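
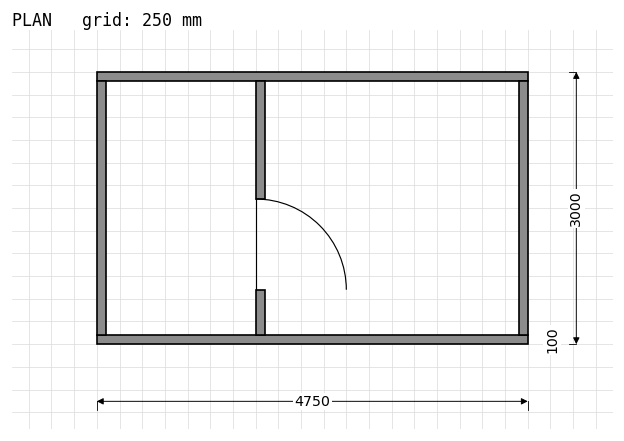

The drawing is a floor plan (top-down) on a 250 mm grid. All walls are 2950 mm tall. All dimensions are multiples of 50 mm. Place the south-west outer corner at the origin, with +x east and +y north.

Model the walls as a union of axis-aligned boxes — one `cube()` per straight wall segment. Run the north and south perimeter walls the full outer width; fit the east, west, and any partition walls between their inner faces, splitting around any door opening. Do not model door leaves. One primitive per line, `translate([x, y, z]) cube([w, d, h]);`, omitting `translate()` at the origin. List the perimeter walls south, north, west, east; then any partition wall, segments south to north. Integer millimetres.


cube([4750, 100, 2950]);
translate([0, 2900, 0]) cube([4750, 100, 2950]);
translate([0, 100, 0]) cube([100, 2800, 2950]);
translate([4650, 100, 0]) cube([100, 2800, 2950]);
translate([1750, 100, 0]) cube([100, 500, 2950]);
translate([1750, 1600, 0]) cube([100, 1300, 2950]);


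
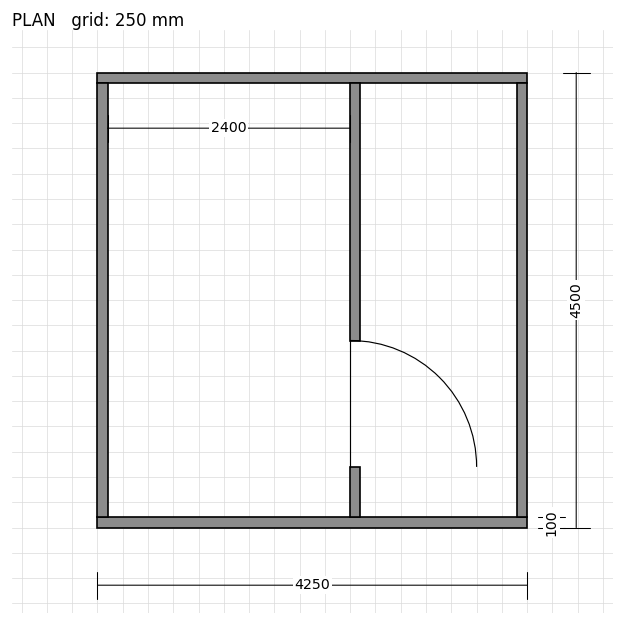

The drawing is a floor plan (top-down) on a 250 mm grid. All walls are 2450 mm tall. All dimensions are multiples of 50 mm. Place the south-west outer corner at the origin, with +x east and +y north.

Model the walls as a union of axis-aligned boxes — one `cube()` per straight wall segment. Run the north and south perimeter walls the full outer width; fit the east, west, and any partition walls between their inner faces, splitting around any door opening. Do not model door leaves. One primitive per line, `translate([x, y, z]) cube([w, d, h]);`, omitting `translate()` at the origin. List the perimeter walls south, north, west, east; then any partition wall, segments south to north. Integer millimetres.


cube([4250, 100, 2450]);
translate([0, 4400, 0]) cube([4250, 100, 2450]);
translate([0, 100, 0]) cube([100, 4300, 2450]);
translate([4150, 100, 0]) cube([100, 4300, 2450]);
translate([2500, 100, 0]) cube([100, 500, 2450]);
translate([2500, 1850, 0]) cube([100, 2550, 2450]);


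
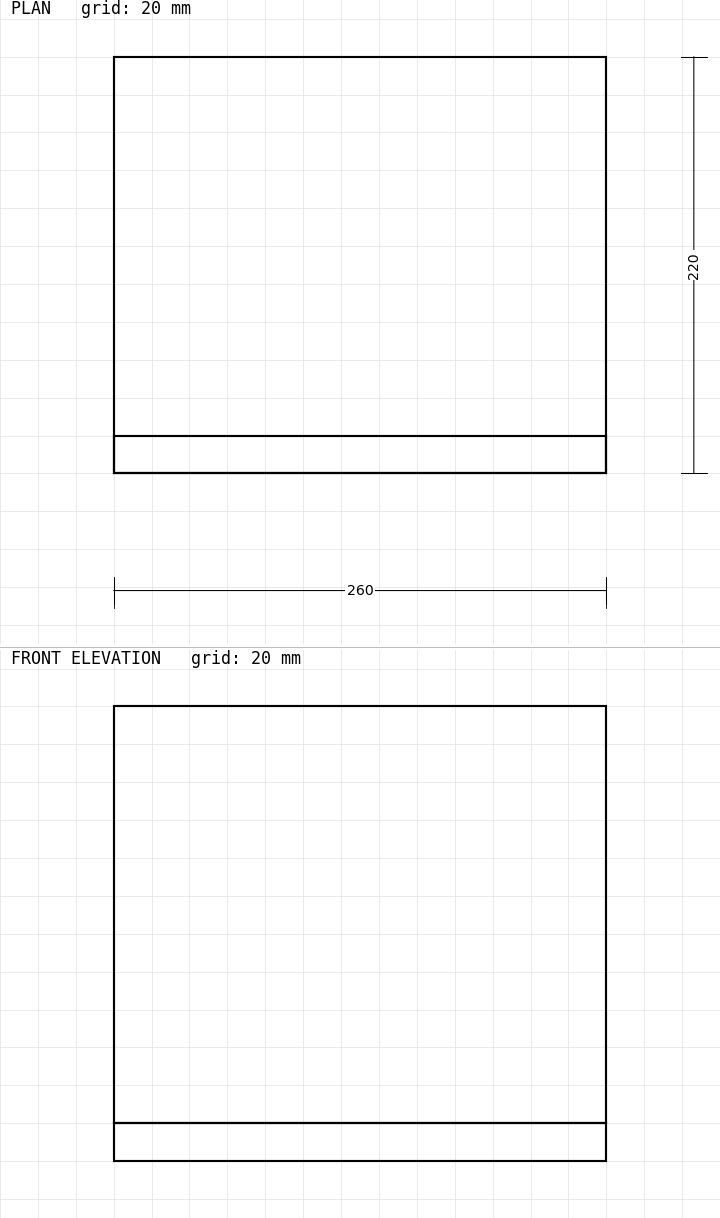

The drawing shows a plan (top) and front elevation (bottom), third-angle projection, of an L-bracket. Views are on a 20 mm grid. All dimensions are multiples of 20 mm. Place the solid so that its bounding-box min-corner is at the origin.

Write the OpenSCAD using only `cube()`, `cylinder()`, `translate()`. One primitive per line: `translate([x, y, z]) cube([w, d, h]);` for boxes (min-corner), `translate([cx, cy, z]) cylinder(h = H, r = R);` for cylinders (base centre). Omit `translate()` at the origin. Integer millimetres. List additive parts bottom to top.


cube([260, 220, 20]);
translate([0, 0, 20]) cube([260, 20, 220]);


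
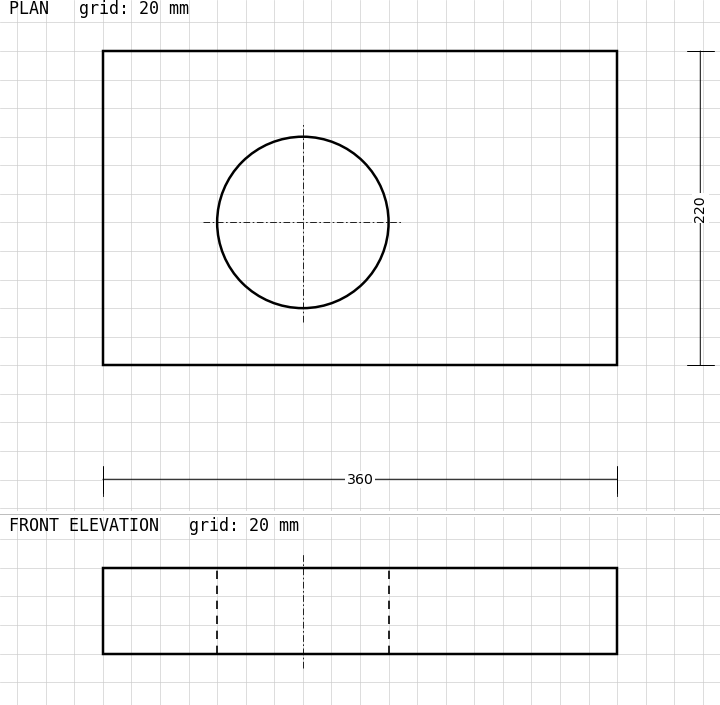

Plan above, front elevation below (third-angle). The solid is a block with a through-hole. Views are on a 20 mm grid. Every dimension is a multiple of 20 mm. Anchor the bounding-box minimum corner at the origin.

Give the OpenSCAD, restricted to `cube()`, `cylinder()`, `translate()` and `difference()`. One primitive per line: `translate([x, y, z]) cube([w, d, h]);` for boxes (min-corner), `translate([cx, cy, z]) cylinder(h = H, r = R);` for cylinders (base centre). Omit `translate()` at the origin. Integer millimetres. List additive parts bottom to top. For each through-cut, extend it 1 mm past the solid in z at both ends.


difference() {
  cube([360, 220, 60]);
  translate([140, 100, -1]) cylinder(h = 62, r = 60);
}


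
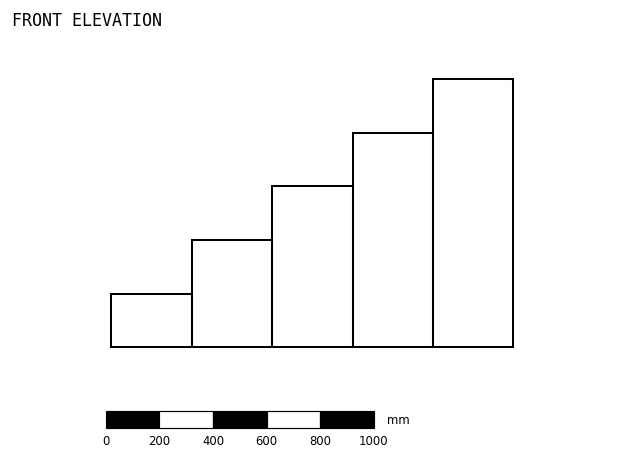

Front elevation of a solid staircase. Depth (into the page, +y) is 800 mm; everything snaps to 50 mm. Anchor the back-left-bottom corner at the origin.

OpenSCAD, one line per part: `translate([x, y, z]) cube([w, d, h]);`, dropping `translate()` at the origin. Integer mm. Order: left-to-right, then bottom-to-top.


cube([300, 800, 200]);
translate([300, 0, 0]) cube([300, 800, 400]);
translate([600, 0, 0]) cube([300, 800, 600]);
translate([900, 0, 0]) cube([300, 800, 800]);
translate([1200, 0, 0]) cube([300, 800, 1000]);


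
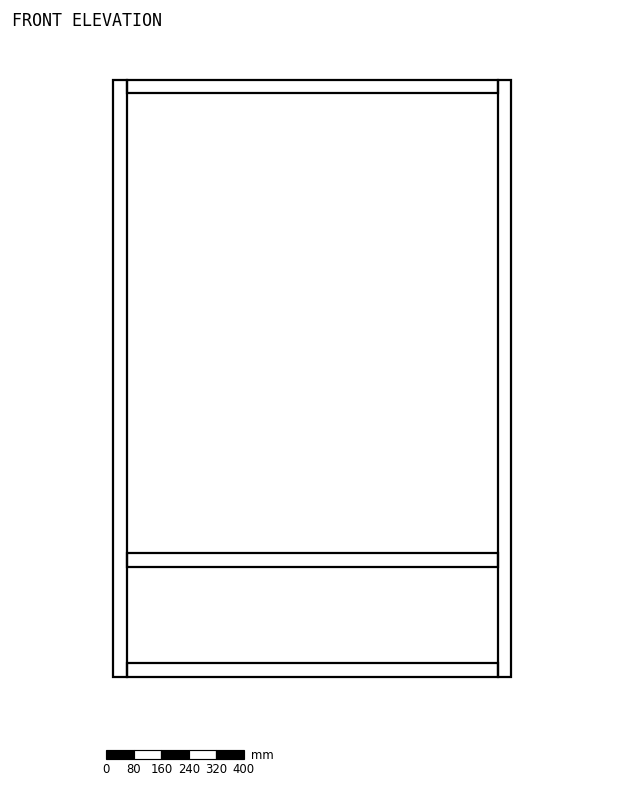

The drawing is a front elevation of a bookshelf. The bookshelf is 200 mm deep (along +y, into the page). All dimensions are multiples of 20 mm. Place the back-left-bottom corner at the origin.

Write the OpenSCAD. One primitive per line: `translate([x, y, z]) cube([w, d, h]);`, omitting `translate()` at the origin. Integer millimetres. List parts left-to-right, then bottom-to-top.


cube([40, 200, 1740]);
translate([40, 0, 0]) cube([1080, 200, 40]);
translate([40, 0, 320]) cube([1080, 200, 40]);
translate([40, 0, 1700]) cube([1080, 200, 40]);
translate([1120, 0, 0]) cube([40, 200, 1740]);


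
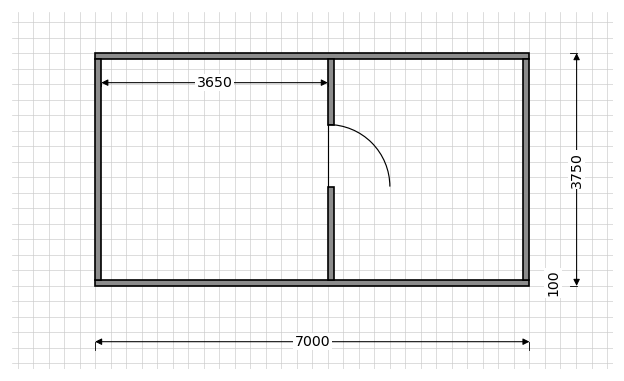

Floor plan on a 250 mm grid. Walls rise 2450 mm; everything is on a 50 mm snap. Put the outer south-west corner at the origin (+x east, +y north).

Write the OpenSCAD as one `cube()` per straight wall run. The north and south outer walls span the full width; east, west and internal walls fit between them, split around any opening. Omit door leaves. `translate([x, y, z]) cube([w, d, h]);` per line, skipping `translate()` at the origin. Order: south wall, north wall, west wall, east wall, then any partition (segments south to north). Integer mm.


cube([7000, 100, 2450]);
translate([0, 3650, 0]) cube([7000, 100, 2450]);
translate([0, 100, 0]) cube([100, 3550, 2450]);
translate([6900, 100, 0]) cube([100, 3550, 2450]);
translate([3750, 100, 0]) cube([100, 1500, 2450]);
translate([3750, 2600, 0]) cube([100, 1050, 2450]);


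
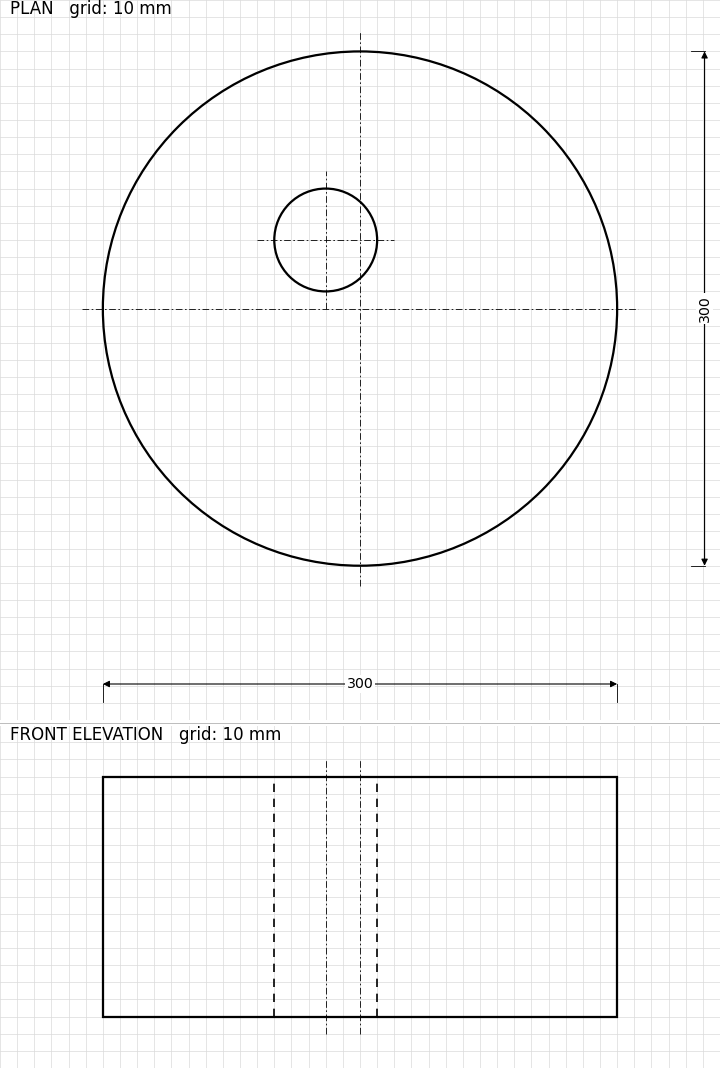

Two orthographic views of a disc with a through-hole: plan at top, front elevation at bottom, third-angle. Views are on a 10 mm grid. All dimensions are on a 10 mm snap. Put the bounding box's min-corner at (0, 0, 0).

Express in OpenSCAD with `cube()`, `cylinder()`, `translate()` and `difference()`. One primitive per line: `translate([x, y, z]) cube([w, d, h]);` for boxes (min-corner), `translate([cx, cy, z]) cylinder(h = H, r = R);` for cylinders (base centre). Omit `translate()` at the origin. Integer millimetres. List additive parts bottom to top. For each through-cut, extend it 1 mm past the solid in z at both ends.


difference() {
  translate([150, 150, 0]) cylinder(h = 140, r = 150);
  translate([130, 190, -1]) cylinder(h = 142, r = 30);
}


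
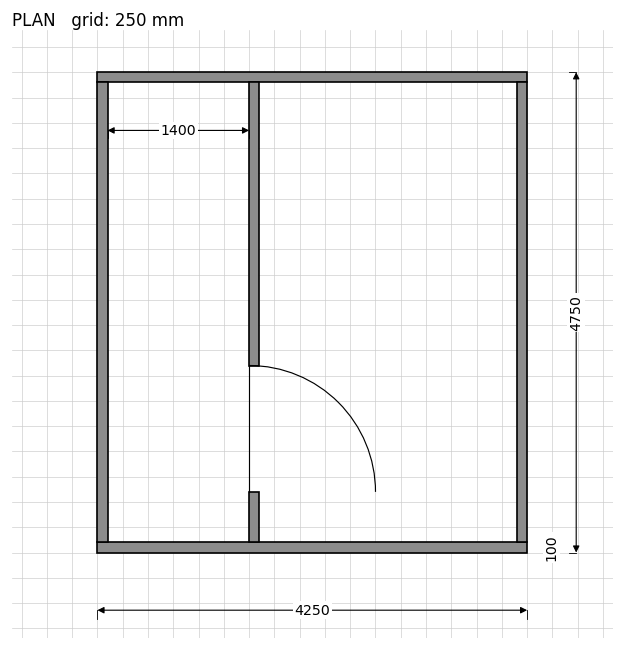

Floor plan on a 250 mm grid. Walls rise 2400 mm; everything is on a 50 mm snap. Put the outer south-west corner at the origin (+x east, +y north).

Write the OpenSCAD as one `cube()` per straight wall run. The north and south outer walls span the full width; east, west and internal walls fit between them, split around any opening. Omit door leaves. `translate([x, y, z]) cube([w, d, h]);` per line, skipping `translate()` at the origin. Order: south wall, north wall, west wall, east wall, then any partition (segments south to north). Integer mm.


cube([4250, 100, 2400]);
translate([0, 4650, 0]) cube([4250, 100, 2400]);
translate([0, 100, 0]) cube([100, 4550, 2400]);
translate([4150, 100, 0]) cube([100, 4550, 2400]);
translate([1500, 100, 0]) cube([100, 500, 2400]);
translate([1500, 1850, 0]) cube([100, 2800, 2400]);


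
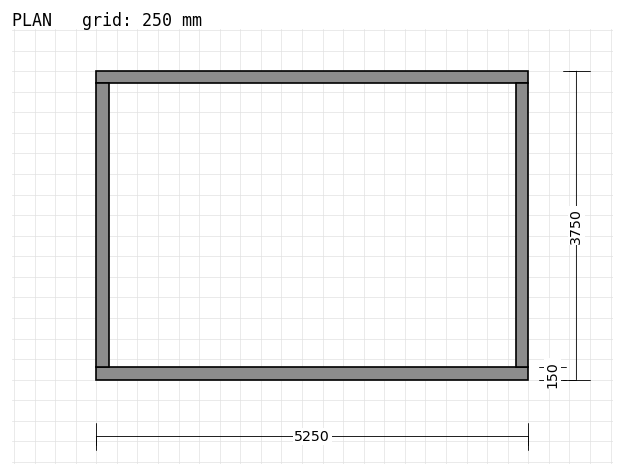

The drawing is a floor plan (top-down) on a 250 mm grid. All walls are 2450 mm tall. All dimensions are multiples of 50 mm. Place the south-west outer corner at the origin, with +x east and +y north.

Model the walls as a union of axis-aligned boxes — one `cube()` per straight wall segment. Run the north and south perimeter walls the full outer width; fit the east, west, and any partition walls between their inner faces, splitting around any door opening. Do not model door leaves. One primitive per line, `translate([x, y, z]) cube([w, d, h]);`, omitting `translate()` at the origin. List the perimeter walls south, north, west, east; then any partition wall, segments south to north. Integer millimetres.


cube([5250, 150, 2450]);
translate([0, 3600, 0]) cube([5250, 150, 2450]);
translate([0, 150, 0]) cube([150, 3450, 2450]);
translate([5100, 150, 0]) cube([150, 3450, 2450]);


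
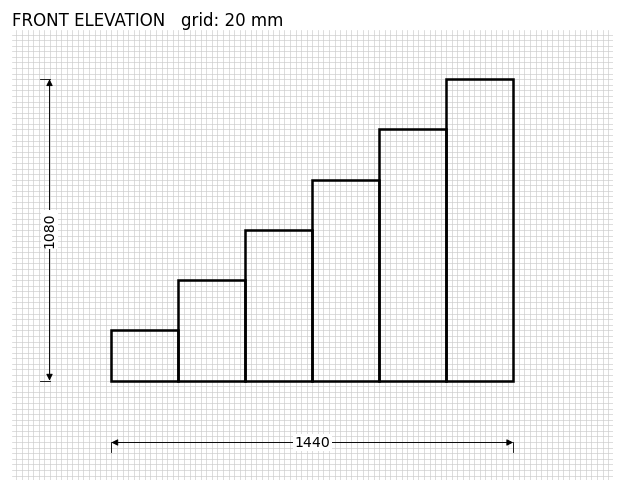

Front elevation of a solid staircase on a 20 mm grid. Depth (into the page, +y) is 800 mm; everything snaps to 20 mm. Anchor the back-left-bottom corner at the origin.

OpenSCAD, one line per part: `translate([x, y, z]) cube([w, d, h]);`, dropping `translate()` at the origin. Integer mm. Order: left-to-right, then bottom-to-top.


cube([240, 800, 180]);
translate([240, 0, 0]) cube([240, 800, 360]);
translate([480, 0, 0]) cube([240, 800, 540]);
translate([720, 0, 0]) cube([240, 800, 720]);
translate([960, 0, 0]) cube([240, 800, 900]);
translate([1200, 0, 0]) cube([240, 800, 1080]);


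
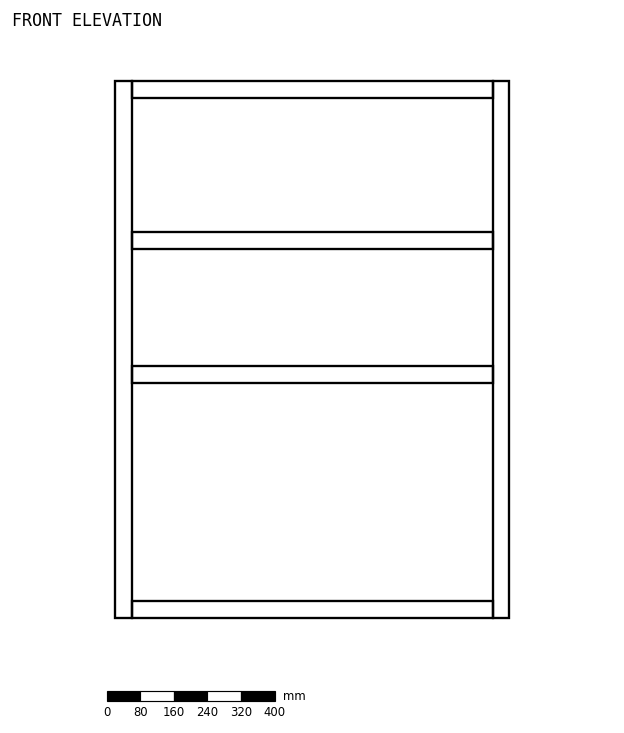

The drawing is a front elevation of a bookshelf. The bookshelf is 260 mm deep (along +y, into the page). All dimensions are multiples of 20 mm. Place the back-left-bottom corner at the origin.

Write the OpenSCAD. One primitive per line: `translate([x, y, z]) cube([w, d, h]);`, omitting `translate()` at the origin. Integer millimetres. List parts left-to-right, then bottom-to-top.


cube([40, 260, 1280]);
translate([40, 0, 0]) cube([860, 260, 40]);
translate([40, 0, 560]) cube([860, 260, 40]);
translate([40, 0, 880]) cube([860, 260, 40]);
translate([40, 0, 1240]) cube([860, 260, 40]);
translate([900, 0, 0]) cube([40, 260, 1280]);


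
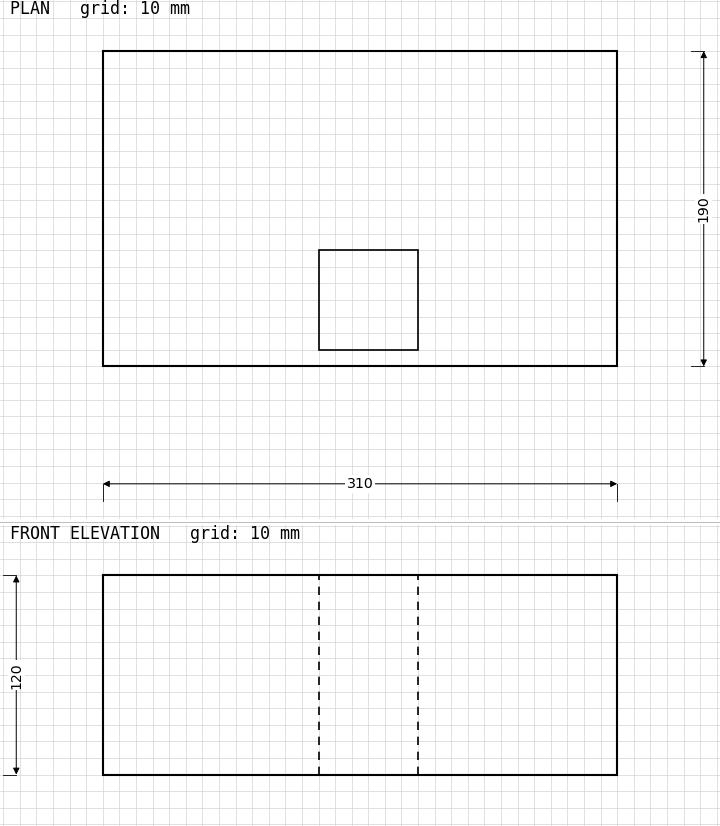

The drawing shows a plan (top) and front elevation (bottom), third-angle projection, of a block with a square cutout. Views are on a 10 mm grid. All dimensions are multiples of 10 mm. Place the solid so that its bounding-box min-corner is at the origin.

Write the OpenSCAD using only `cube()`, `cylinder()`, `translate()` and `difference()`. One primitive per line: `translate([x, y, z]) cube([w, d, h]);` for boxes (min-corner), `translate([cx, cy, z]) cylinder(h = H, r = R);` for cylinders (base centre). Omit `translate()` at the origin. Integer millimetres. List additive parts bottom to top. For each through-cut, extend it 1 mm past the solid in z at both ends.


difference() {
  cube([310, 190, 120]);
  translate([130, 10, -1]) cube([60, 60, 122]);
}


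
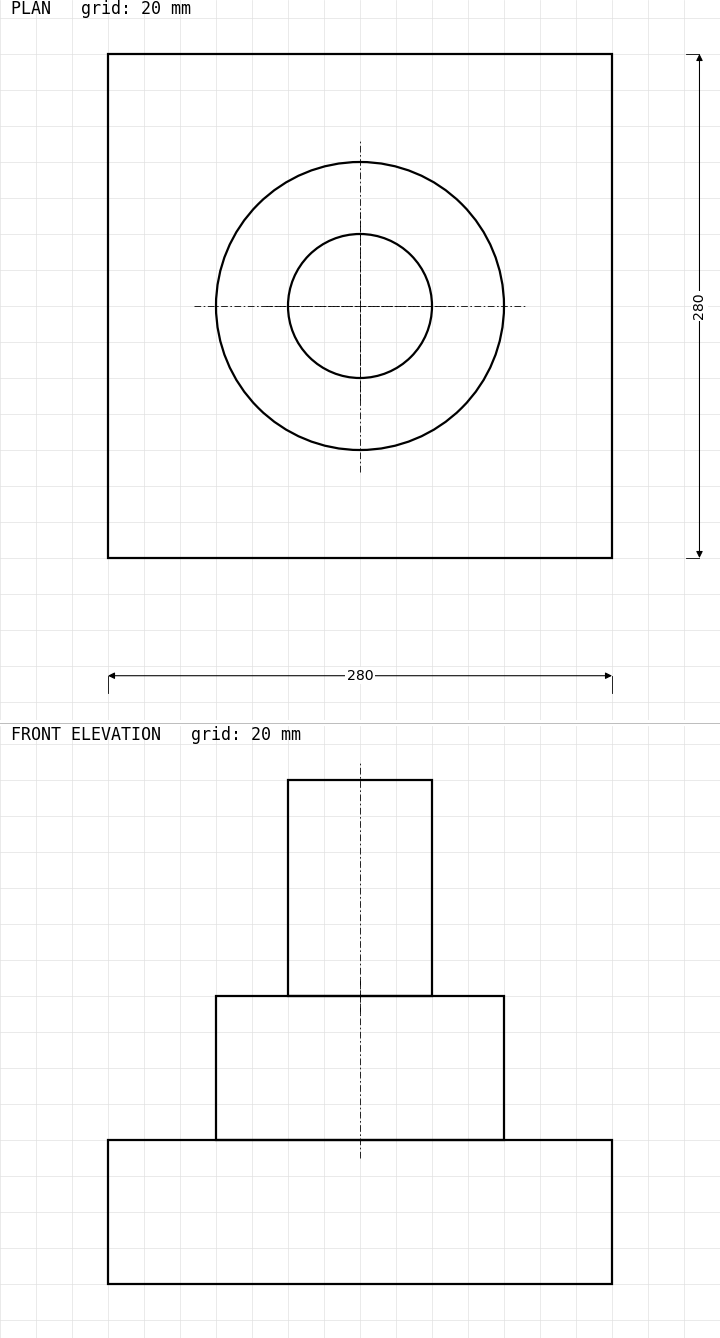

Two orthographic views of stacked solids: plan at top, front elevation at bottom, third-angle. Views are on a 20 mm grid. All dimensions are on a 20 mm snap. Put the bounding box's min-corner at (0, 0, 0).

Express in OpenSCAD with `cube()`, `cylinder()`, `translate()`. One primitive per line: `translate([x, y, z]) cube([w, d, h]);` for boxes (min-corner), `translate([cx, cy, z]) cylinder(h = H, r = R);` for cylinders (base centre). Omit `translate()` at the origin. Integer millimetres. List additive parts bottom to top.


cube([280, 280, 80]);
translate([140, 140, 80]) cylinder(h = 80, r = 80);
translate([140, 140, 160]) cylinder(h = 120, r = 40);


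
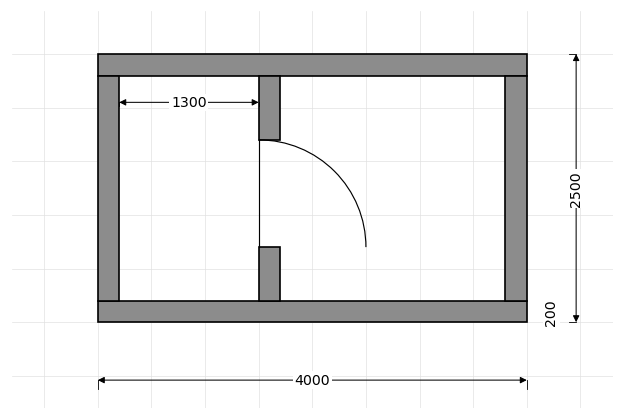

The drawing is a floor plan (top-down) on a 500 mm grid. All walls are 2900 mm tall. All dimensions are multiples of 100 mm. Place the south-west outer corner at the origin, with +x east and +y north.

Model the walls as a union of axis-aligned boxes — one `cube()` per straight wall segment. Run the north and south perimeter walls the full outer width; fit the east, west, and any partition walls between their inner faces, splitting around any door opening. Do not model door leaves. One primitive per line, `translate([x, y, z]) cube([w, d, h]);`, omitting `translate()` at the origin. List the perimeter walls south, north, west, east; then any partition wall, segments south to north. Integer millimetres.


cube([4000, 200, 2900]);
translate([0, 2300, 0]) cube([4000, 200, 2900]);
translate([0, 200, 0]) cube([200, 2100, 2900]);
translate([3800, 200, 0]) cube([200, 2100, 2900]);
translate([1500, 200, 0]) cube([200, 500, 2900]);
translate([1500, 1700, 0]) cube([200, 600, 2900]);


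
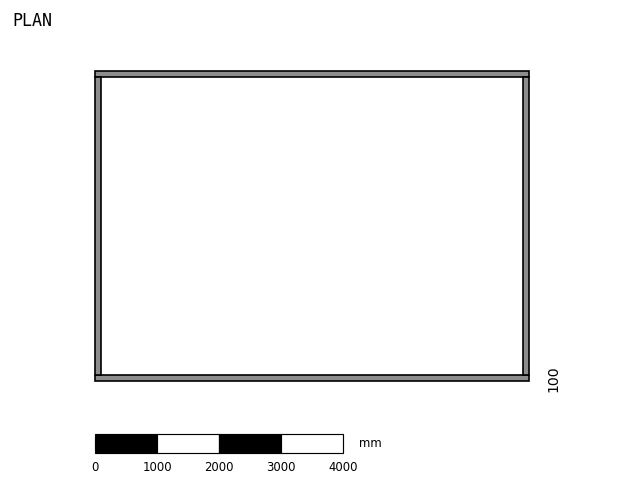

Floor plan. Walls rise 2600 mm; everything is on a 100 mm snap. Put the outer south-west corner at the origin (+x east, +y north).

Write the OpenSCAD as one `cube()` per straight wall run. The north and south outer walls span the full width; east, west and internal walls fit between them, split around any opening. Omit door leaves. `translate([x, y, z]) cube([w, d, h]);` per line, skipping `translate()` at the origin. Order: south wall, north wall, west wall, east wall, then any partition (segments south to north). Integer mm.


cube([7000, 100, 2600]);
translate([0, 4900, 0]) cube([7000, 100, 2600]);
translate([0, 100, 0]) cube([100, 4800, 2600]);
translate([6900, 100, 0]) cube([100, 4800, 2600]);


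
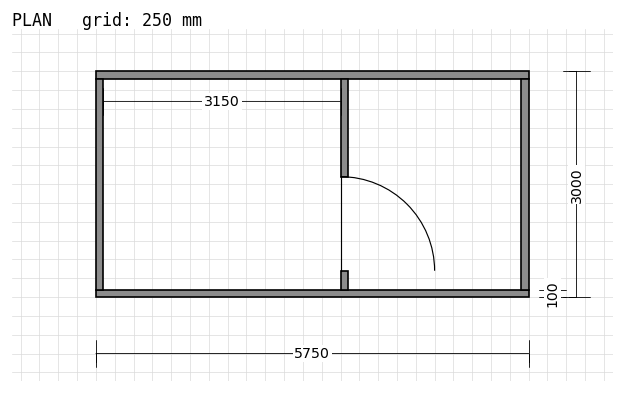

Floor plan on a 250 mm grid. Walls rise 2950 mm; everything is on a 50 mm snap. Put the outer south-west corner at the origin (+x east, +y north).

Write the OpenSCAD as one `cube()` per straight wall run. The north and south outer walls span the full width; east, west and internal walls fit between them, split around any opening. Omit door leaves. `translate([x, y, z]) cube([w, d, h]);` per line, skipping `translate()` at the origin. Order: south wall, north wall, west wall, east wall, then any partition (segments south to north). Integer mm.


cube([5750, 100, 2950]);
translate([0, 2900, 0]) cube([5750, 100, 2950]);
translate([0, 100, 0]) cube([100, 2800, 2950]);
translate([5650, 100, 0]) cube([100, 2800, 2950]);
translate([3250, 100, 0]) cube([100, 250, 2950]);
translate([3250, 1600, 0]) cube([100, 1300, 2950]);


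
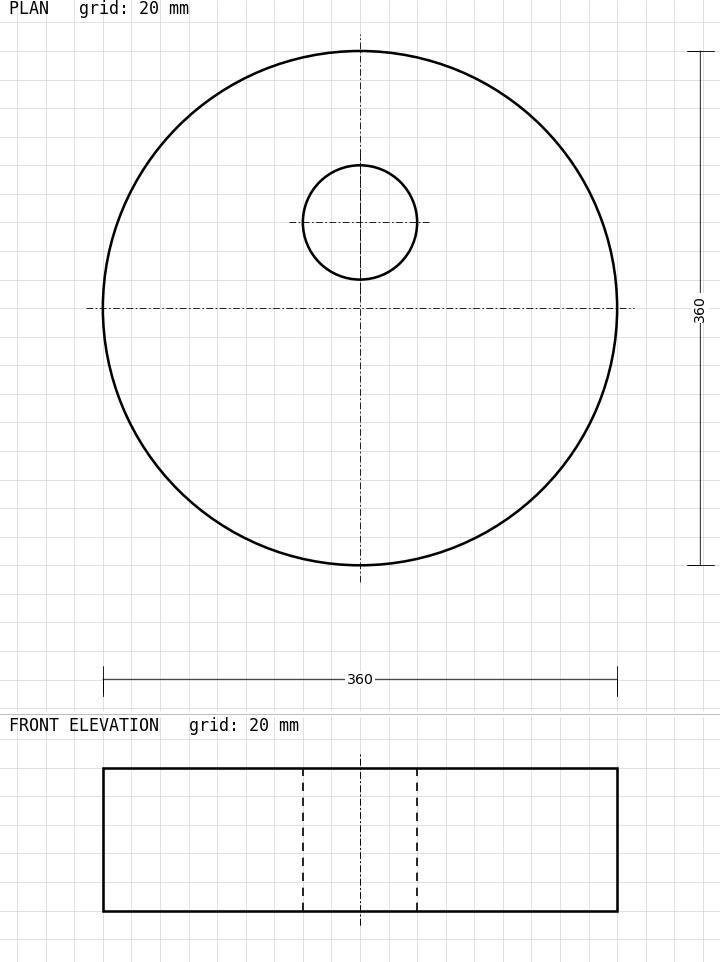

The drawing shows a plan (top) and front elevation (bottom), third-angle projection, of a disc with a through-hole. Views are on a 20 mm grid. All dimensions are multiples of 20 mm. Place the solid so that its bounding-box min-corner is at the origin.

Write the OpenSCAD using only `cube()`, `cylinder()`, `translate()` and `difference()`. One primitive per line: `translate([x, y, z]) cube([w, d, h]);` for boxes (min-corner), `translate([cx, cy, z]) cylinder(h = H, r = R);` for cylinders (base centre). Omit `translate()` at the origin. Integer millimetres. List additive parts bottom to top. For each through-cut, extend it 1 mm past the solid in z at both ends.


difference() {
  translate([180, 180, 0]) cylinder(h = 100, r = 180);
  translate([180, 240, -1]) cylinder(h = 102, r = 40);
}


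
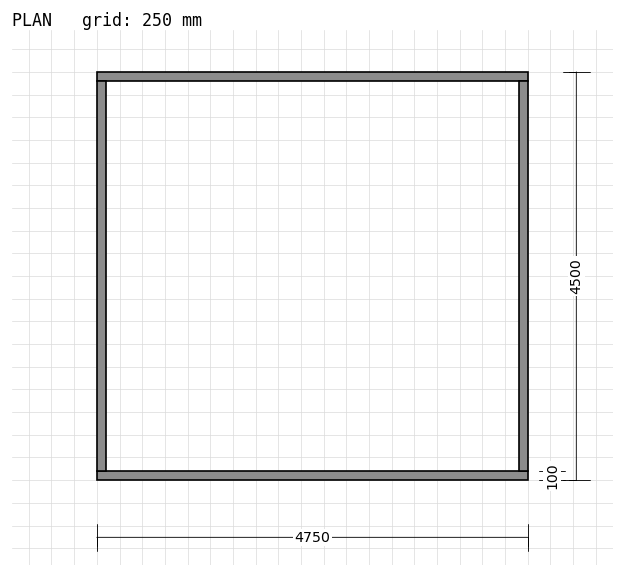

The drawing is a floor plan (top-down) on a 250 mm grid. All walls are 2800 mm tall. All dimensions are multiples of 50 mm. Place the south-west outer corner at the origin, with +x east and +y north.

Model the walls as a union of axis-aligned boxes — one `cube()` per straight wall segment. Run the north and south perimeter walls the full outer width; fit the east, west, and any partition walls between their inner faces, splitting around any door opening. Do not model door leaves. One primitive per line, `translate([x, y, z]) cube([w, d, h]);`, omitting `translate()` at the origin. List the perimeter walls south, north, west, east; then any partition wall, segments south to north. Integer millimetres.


cube([4750, 100, 2800]);
translate([0, 4400, 0]) cube([4750, 100, 2800]);
translate([0, 100, 0]) cube([100, 4300, 2800]);
translate([4650, 100, 0]) cube([100, 4300, 2800]);


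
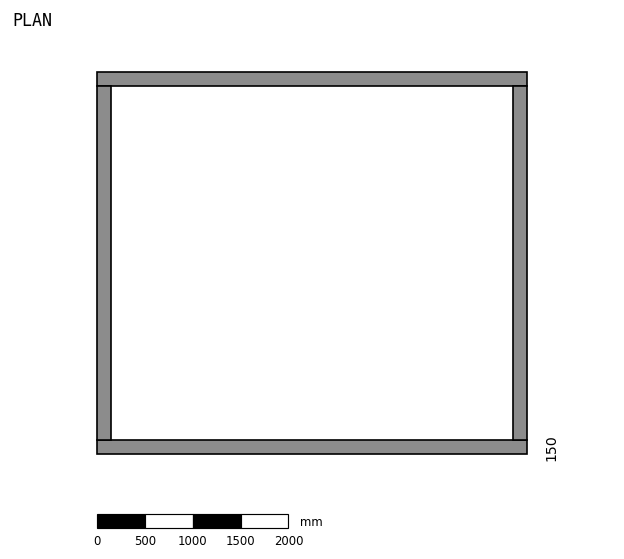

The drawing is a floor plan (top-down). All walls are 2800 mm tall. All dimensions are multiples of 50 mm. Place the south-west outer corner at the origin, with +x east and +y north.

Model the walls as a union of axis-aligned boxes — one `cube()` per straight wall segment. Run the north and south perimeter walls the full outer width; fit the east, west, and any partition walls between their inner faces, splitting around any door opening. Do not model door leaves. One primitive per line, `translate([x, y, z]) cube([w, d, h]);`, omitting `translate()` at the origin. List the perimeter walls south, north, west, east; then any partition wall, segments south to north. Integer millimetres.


cube([4500, 150, 2800]);
translate([0, 3850, 0]) cube([4500, 150, 2800]);
translate([0, 150, 0]) cube([150, 3700, 2800]);
translate([4350, 150, 0]) cube([150, 3700, 2800]);


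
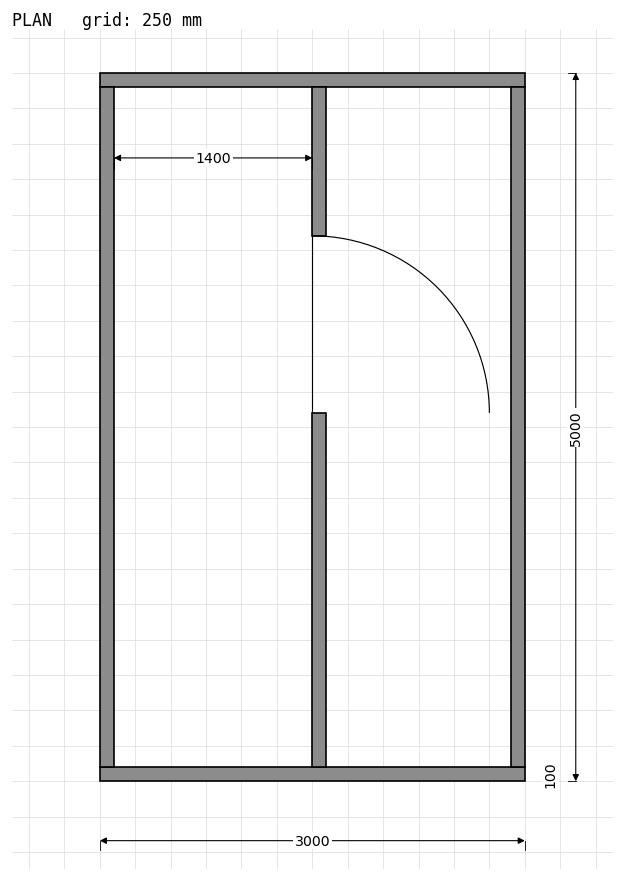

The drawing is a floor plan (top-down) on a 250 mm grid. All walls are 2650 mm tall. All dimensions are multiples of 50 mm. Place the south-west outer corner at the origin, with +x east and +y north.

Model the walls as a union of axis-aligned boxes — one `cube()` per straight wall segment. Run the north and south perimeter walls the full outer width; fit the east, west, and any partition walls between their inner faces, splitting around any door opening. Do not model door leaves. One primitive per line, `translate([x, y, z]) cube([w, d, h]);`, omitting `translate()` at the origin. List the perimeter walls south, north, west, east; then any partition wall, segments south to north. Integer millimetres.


cube([3000, 100, 2650]);
translate([0, 4900, 0]) cube([3000, 100, 2650]);
translate([0, 100, 0]) cube([100, 4800, 2650]);
translate([2900, 100, 0]) cube([100, 4800, 2650]);
translate([1500, 100, 0]) cube([100, 2500, 2650]);
translate([1500, 3850, 0]) cube([100, 1050, 2650]);


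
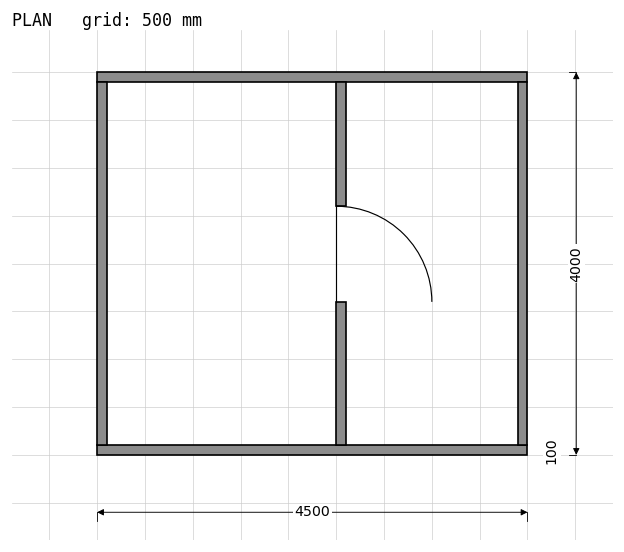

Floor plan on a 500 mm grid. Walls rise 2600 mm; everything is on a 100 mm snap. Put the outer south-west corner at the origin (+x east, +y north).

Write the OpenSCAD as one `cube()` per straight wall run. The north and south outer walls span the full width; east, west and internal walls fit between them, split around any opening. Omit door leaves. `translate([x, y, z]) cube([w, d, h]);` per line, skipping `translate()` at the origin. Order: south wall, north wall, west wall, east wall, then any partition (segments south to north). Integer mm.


cube([4500, 100, 2600]);
translate([0, 3900, 0]) cube([4500, 100, 2600]);
translate([0, 100, 0]) cube([100, 3800, 2600]);
translate([4400, 100, 0]) cube([100, 3800, 2600]);
translate([2500, 100, 0]) cube([100, 1500, 2600]);
translate([2500, 2600, 0]) cube([100, 1300, 2600]);


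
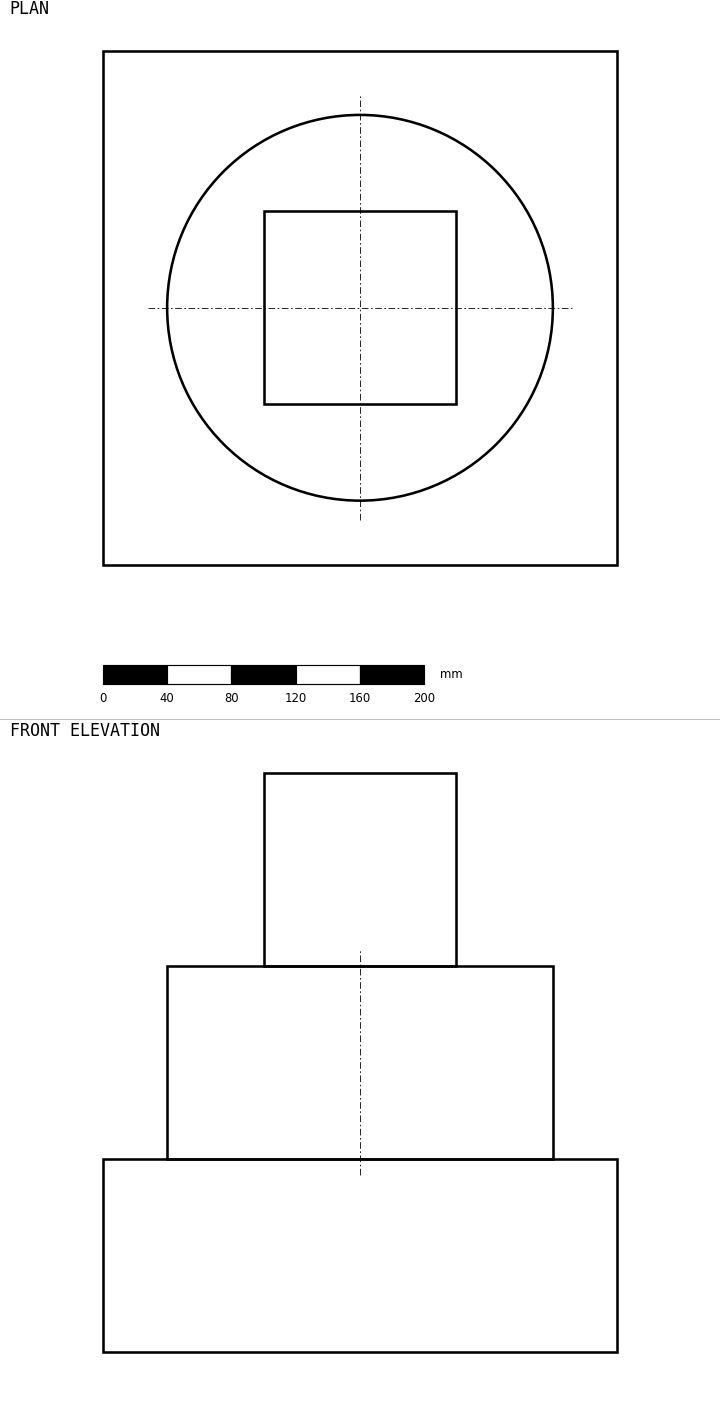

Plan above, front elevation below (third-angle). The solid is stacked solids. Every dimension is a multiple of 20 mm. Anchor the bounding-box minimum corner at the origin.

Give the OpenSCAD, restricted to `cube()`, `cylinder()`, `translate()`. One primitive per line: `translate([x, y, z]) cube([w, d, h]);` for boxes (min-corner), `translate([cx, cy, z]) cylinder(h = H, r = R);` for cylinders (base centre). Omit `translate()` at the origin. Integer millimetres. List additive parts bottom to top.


cube([320, 320, 120]);
translate([160, 160, 120]) cylinder(h = 120, r = 120);
translate([100, 100, 240]) cube([120, 120, 120]);


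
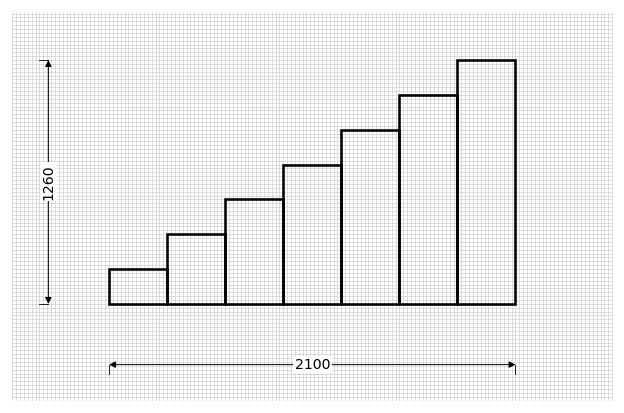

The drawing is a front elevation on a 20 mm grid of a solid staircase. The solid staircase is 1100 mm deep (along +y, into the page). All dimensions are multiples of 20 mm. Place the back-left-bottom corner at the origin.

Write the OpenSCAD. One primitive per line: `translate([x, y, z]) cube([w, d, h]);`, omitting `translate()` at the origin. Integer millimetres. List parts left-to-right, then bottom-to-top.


cube([300, 1100, 180]);
translate([300, 0, 0]) cube([300, 1100, 360]);
translate([600, 0, 0]) cube([300, 1100, 540]);
translate([900, 0, 0]) cube([300, 1100, 720]);
translate([1200, 0, 0]) cube([300, 1100, 900]);
translate([1500, 0, 0]) cube([300, 1100, 1080]);
translate([1800, 0, 0]) cube([300, 1100, 1260]);


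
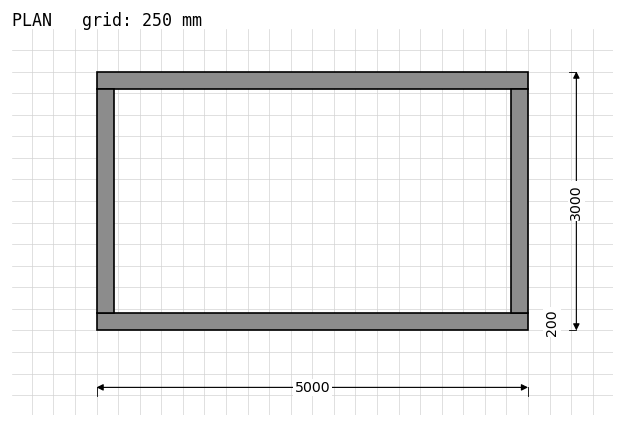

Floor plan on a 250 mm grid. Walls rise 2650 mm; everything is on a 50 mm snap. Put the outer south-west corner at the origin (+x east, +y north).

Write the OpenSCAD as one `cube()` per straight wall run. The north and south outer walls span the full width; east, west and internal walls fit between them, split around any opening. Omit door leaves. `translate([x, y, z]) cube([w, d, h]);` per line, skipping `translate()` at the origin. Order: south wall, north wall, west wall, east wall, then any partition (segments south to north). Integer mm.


cube([5000, 200, 2650]);
translate([0, 2800, 0]) cube([5000, 200, 2650]);
translate([0, 200, 0]) cube([200, 2600, 2650]);
translate([4800, 200, 0]) cube([200, 2600, 2650]);


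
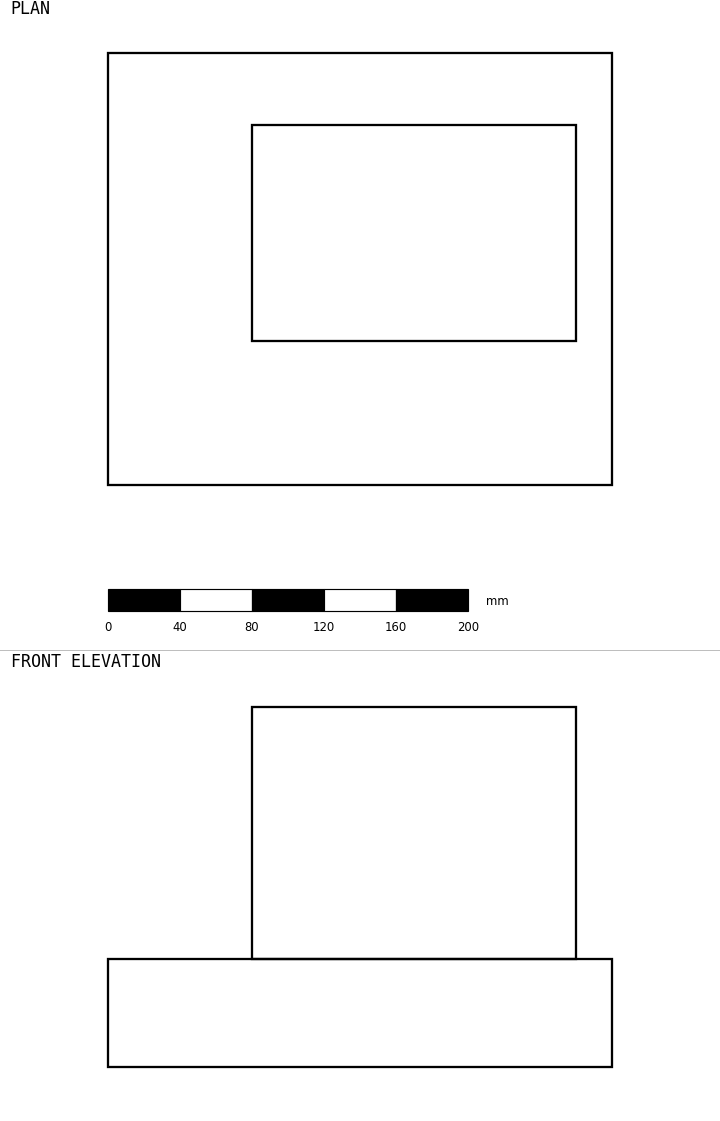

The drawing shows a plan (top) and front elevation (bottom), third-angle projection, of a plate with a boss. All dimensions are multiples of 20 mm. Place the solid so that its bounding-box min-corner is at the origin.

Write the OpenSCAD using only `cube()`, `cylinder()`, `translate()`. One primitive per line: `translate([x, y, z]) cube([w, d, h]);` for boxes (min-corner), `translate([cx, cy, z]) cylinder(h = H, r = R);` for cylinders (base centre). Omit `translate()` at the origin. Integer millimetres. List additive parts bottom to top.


cube([280, 240, 60]);
translate([80, 80, 60]) cube([180, 120, 140]);


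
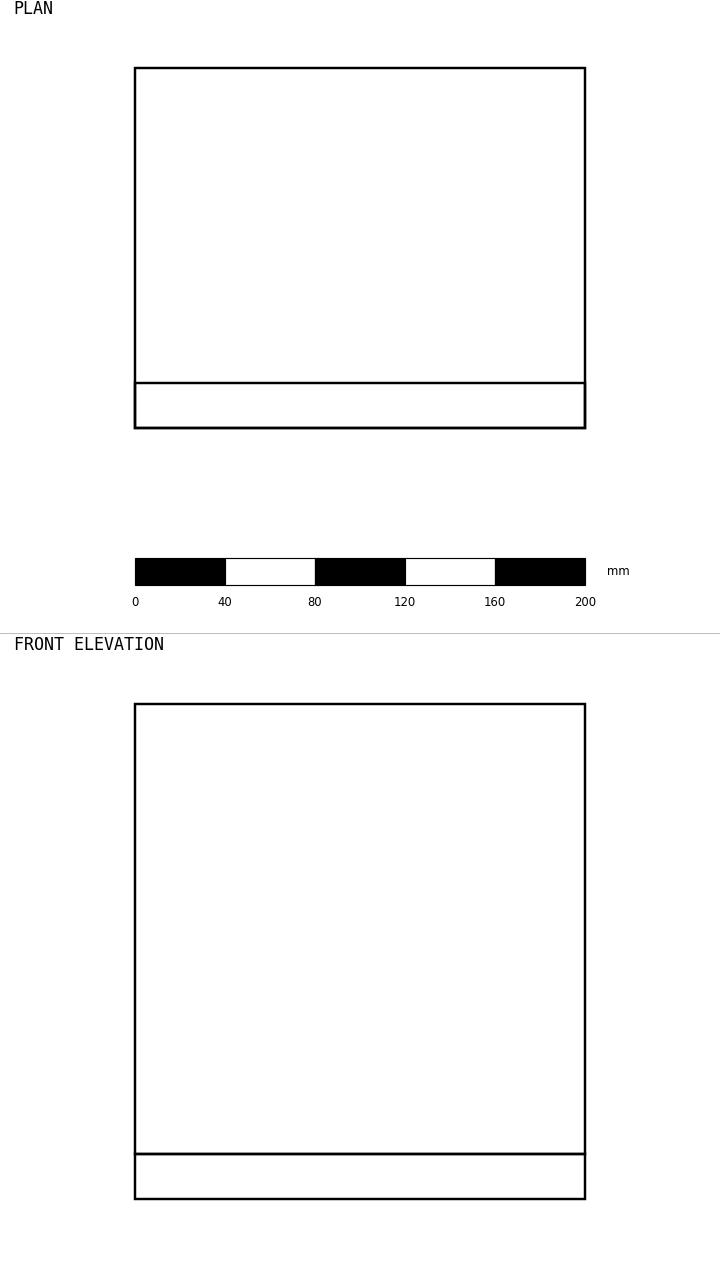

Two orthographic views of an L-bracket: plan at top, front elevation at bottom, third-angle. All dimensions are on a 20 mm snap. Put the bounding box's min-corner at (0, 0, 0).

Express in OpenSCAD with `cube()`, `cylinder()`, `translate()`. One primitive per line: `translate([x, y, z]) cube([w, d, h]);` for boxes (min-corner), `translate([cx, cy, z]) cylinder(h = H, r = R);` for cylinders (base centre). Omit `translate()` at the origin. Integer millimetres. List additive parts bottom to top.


cube([200, 160, 20]);
translate([0, 0, 20]) cube([200, 20, 200]);


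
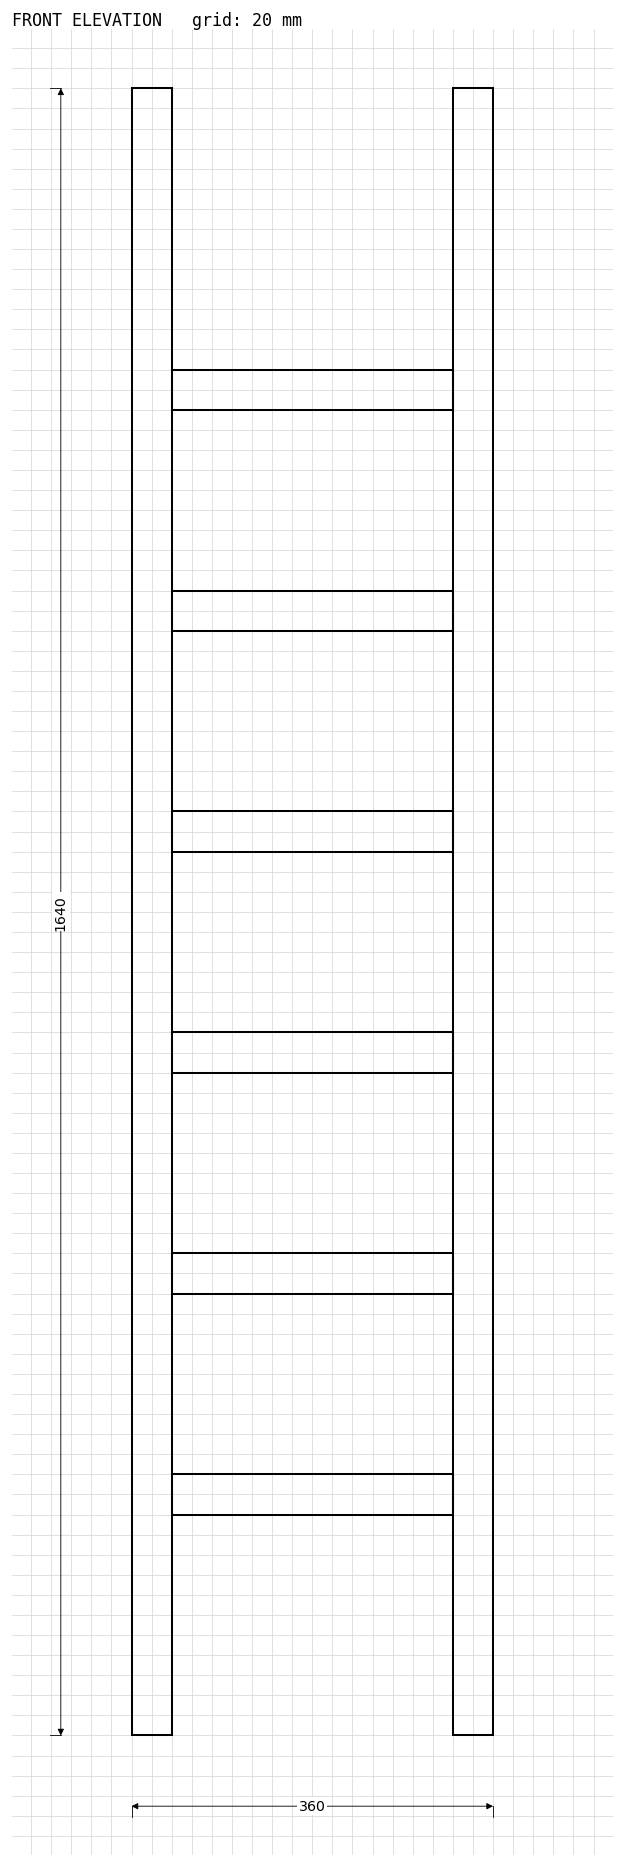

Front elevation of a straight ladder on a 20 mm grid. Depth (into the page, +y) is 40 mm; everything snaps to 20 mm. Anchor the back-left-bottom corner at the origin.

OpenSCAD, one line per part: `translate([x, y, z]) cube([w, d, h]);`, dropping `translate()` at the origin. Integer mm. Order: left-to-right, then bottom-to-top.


cube([40, 40, 1640]);
translate([40, 0, 220]) cube([280, 40, 40]);
translate([40, 0, 440]) cube([280, 40, 40]);
translate([40, 0, 660]) cube([280, 40, 40]);
translate([40, 0, 880]) cube([280, 40, 40]);
translate([40, 0, 1100]) cube([280, 40, 40]);
translate([40, 0, 1320]) cube([280, 40, 40]);
translate([320, 0, 0]) cube([40, 40, 1640]);


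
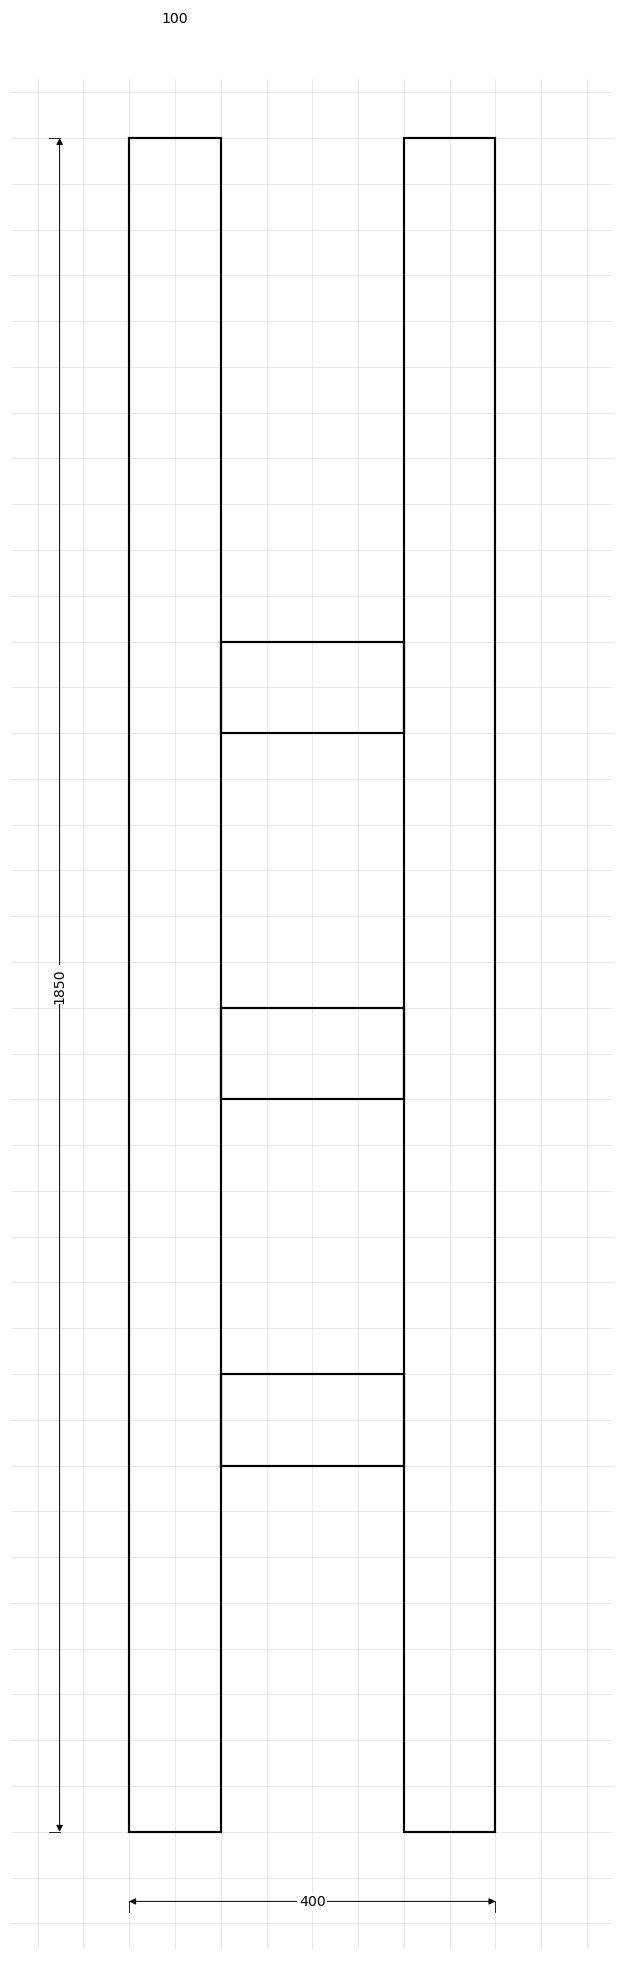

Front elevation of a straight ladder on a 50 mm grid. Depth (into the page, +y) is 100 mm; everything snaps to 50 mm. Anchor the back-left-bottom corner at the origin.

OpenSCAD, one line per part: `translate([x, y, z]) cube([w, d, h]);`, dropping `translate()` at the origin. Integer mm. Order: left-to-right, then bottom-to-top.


cube([100, 100, 1850]);
translate([100, 0, 400]) cube([200, 100, 100]);
translate([100, 0, 800]) cube([200, 100, 100]);
translate([100, 0, 1200]) cube([200, 100, 100]);
translate([300, 0, 0]) cube([100, 100, 1850]);


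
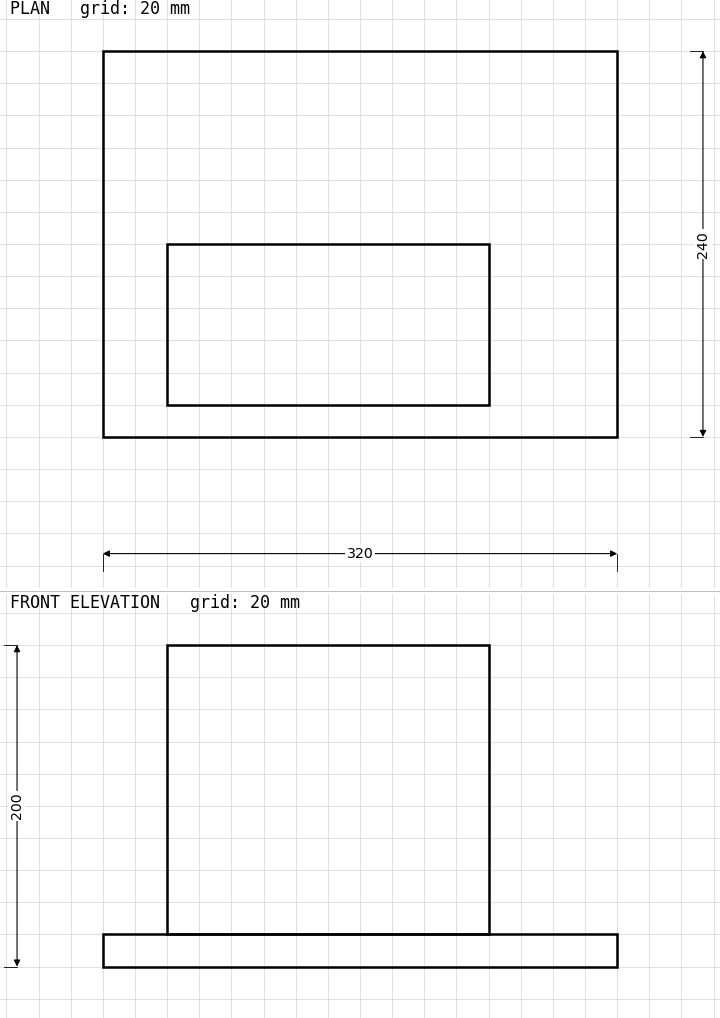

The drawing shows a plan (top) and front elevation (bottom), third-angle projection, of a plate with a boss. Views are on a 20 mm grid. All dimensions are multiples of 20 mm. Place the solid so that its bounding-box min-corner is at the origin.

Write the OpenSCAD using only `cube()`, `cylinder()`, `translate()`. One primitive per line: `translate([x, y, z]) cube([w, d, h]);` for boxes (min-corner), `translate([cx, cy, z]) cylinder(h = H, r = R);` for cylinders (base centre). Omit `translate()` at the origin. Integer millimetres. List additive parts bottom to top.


cube([320, 240, 20]);
translate([40, 20, 20]) cube([200, 100, 180]);


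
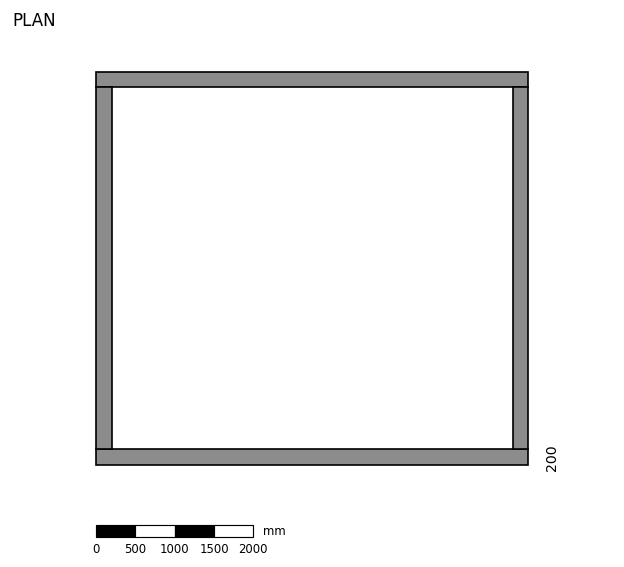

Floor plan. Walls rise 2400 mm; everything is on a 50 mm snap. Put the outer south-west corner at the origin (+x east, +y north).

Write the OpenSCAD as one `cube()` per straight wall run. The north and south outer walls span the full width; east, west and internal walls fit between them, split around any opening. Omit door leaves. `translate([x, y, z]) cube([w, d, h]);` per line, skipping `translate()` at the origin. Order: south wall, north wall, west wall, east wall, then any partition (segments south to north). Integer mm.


cube([5500, 200, 2400]);
translate([0, 4800, 0]) cube([5500, 200, 2400]);
translate([0, 200, 0]) cube([200, 4600, 2400]);
translate([5300, 200, 0]) cube([200, 4600, 2400]);


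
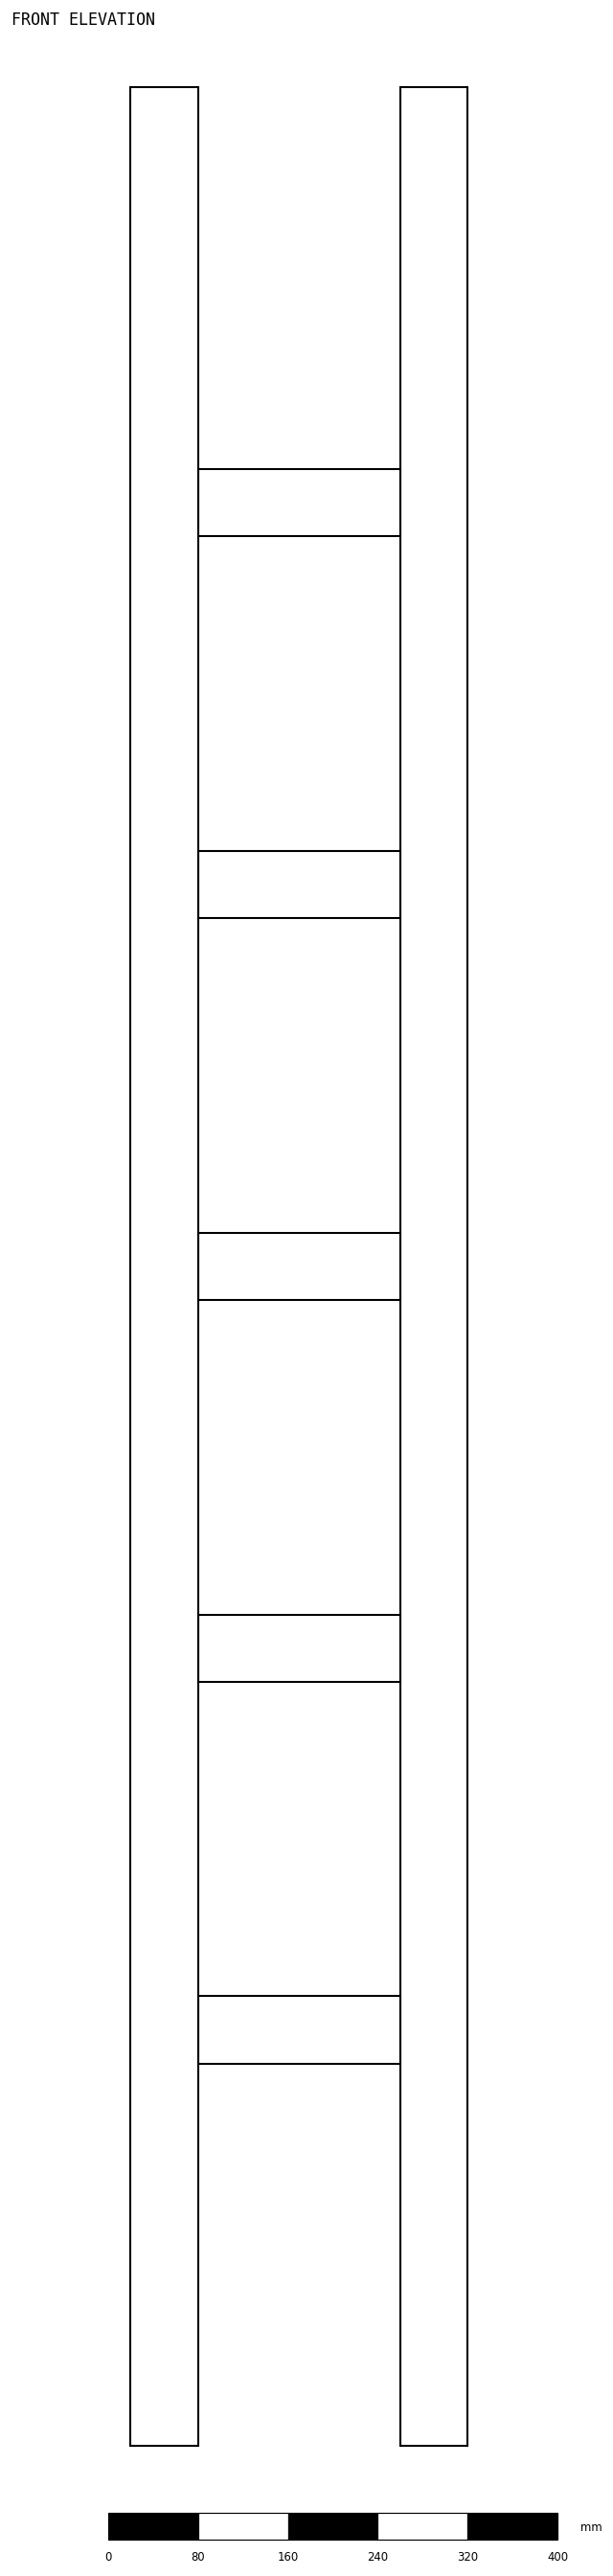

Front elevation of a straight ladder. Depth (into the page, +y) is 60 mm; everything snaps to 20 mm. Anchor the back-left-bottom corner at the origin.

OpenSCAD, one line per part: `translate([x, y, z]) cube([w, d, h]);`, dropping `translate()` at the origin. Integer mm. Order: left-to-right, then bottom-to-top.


cube([60, 60, 2100]);
translate([60, 0, 340]) cube([180, 60, 60]);
translate([60, 0, 680]) cube([180, 60, 60]);
translate([60, 0, 1020]) cube([180, 60, 60]);
translate([60, 0, 1360]) cube([180, 60, 60]);
translate([60, 0, 1700]) cube([180, 60, 60]);
translate([240, 0, 0]) cube([60, 60, 2100]);


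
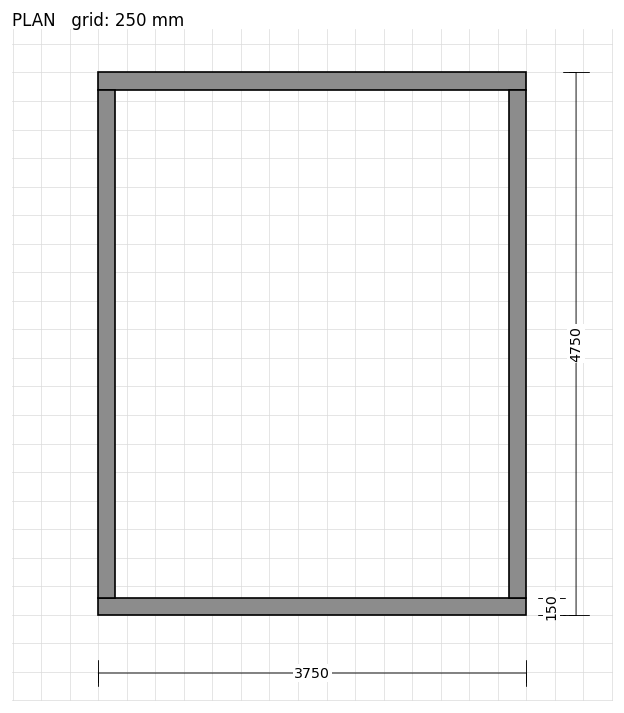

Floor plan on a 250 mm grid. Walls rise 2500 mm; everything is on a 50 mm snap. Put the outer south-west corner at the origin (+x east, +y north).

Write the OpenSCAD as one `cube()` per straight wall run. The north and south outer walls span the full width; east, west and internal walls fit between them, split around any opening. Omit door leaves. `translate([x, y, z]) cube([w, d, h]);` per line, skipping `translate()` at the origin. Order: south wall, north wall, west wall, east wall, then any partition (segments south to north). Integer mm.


cube([3750, 150, 2500]);
translate([0, 4600, 0]) cube([3750, 150, 2500]);
translate([0, 150, 0]) cube([150, 4450, 2500]);
translate([3600, 150, 0]) cube([150, 4450, 2500]);


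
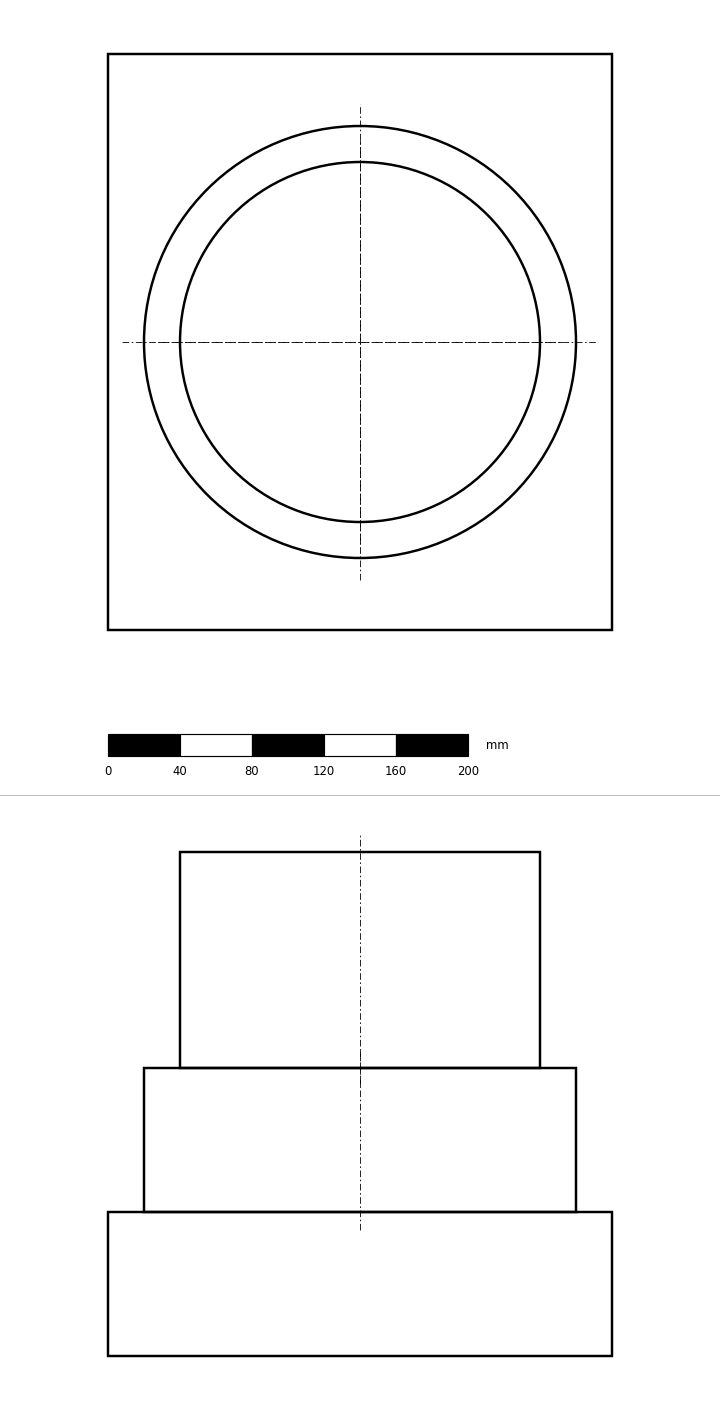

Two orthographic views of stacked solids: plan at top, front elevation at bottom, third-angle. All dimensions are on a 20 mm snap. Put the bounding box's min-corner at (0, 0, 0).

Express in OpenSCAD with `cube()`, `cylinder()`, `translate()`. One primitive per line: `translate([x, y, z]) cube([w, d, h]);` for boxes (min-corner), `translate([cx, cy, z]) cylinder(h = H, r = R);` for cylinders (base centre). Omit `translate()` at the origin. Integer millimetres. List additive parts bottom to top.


cube([280, 320, 80]);
translate([140, 160, 80]) cylinder(h = 80, r = 120);
translate([140, 160, 160]) cylinder(h = 120, r = 100);


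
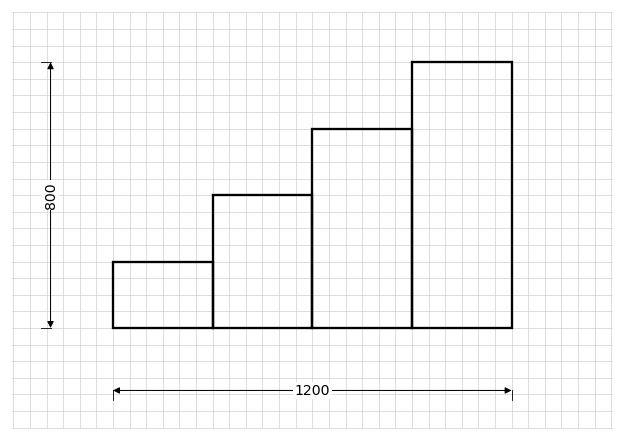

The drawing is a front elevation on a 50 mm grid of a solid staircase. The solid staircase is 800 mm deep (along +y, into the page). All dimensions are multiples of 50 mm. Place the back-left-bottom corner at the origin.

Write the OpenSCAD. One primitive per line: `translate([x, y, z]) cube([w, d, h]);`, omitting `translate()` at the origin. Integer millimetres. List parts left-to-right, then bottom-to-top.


cube([300, 800, 200]);
translate([300, 0, 0]) cube([300, 800, 400]);
translate([600, 0, 0]) cube([300, 800, 600]);
translate([900, 0, 0]) cube([300, 800, 800]);


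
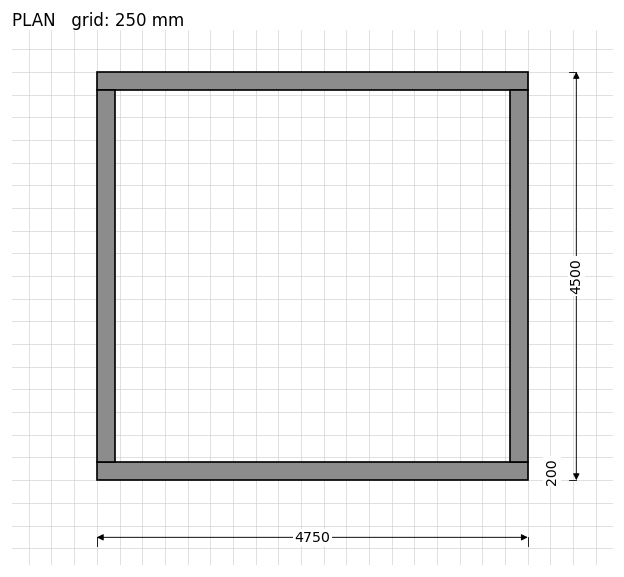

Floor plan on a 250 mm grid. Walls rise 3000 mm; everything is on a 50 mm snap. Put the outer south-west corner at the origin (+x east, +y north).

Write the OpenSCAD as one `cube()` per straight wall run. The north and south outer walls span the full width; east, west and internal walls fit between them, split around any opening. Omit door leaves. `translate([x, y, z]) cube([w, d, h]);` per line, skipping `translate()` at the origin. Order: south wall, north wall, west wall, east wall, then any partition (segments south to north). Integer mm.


cube([4750, 200, 3000]);
translate([0, 4300, 0]) cube([4750, 200, 3000]);
translate([0, 200, 0]) cube([200, 4100, 3000]);
translate([4550, 200, 0]) cube([200, 4100, 3000]);


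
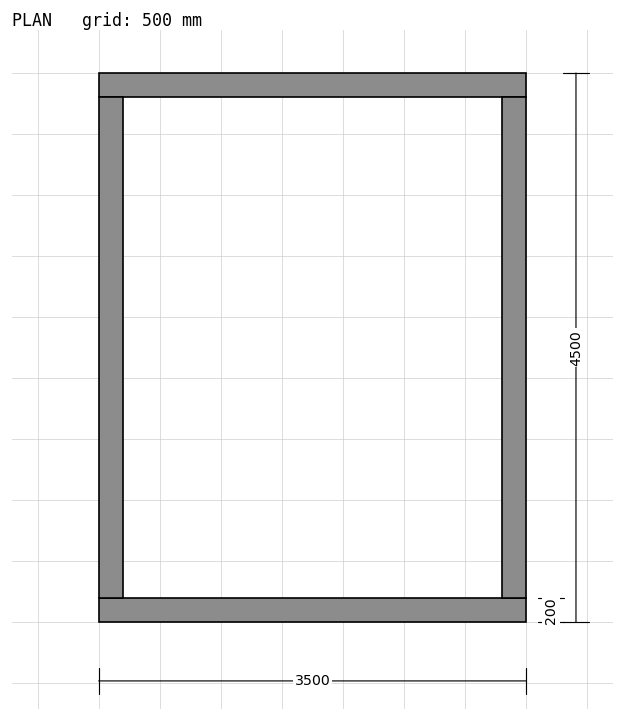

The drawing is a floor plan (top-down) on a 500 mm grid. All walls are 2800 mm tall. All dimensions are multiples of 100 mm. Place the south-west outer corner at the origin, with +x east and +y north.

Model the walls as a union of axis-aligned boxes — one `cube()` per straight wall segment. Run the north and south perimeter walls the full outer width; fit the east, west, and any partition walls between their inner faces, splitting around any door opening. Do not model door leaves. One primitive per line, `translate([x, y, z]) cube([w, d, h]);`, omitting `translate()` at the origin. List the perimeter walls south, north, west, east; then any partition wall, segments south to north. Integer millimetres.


cube([3500, 200, 2800]);
translate([0, 4300, 0]) cube([3500, 200, 2800]);
translate([0, 200, 0]) cube([200, 4100, 2800]);
translate([3300, 200, 0]) cube([200, 4100, 2800]);


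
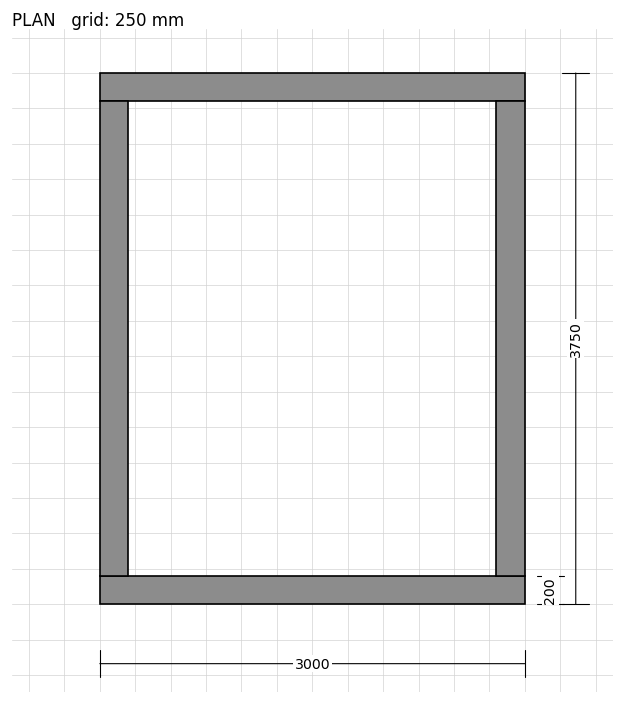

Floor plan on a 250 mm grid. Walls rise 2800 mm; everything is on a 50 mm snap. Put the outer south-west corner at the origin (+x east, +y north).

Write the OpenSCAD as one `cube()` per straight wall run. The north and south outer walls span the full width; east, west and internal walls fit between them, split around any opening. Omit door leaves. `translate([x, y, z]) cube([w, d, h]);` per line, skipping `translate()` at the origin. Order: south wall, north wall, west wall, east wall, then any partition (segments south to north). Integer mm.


cube([3000, 200, 2800]);
translate([0, 3550, 0]) cube([3000, 200, 2800]);
translate([0, 200, 0]) cube([200, 3350, 2800]);
translate([2800, 200, 0]) cube([200, 3350, 2800]);
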